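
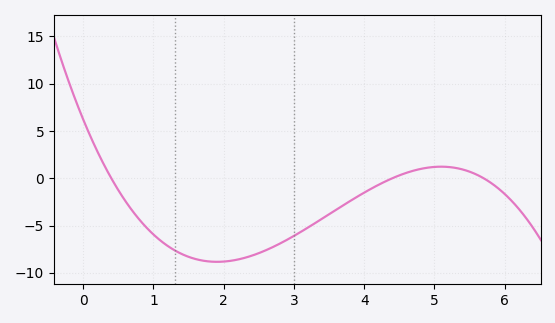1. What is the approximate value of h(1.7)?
-8.5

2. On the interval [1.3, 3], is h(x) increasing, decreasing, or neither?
neither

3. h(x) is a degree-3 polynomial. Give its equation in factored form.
y = -0.62(x - 0.4)(x - 4.4)(x - 5.7)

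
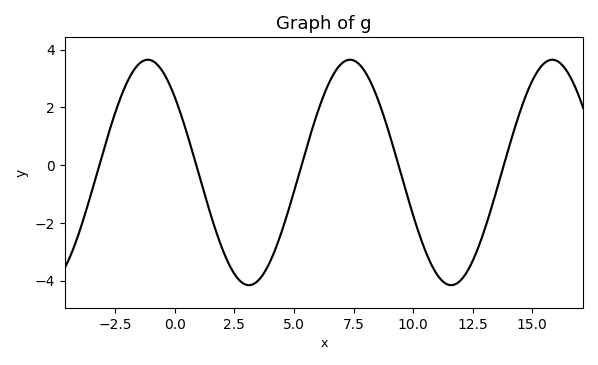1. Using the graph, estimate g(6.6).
3.06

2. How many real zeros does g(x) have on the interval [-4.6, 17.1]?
5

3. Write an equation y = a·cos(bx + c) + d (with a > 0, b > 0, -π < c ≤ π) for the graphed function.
y = 3.9cos(0.74x + 0.842) - 0.25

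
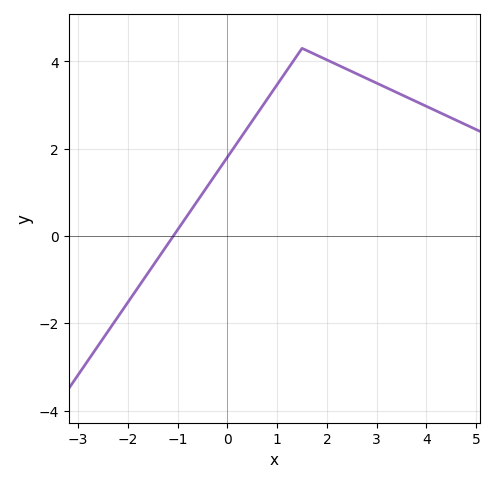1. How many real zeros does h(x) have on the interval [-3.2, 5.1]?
1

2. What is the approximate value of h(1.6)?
4.2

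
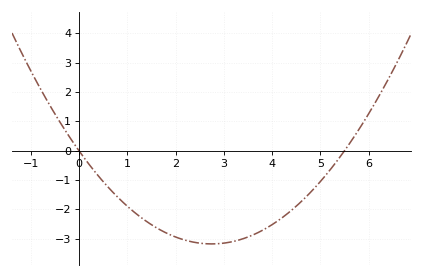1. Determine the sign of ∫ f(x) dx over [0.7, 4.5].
negative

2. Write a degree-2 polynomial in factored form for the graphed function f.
y = 0.42(x - 0)(x - 5.5)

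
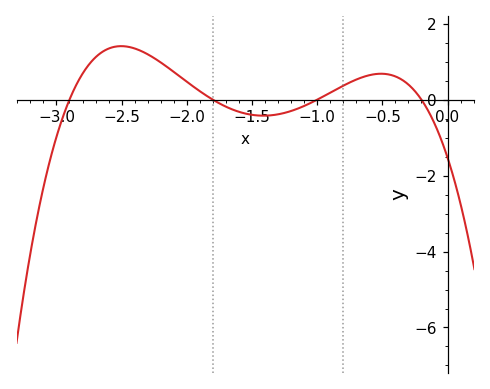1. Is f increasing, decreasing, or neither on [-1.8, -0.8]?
neither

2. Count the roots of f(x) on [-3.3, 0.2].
4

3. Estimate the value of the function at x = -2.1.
0.8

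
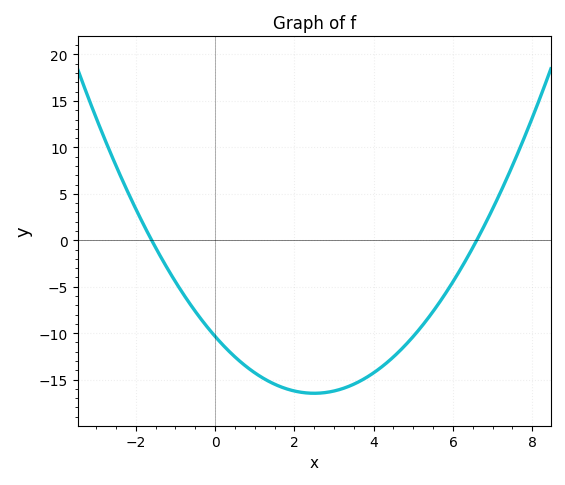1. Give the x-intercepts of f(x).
-1.6, 6.6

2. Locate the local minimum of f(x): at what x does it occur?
2.4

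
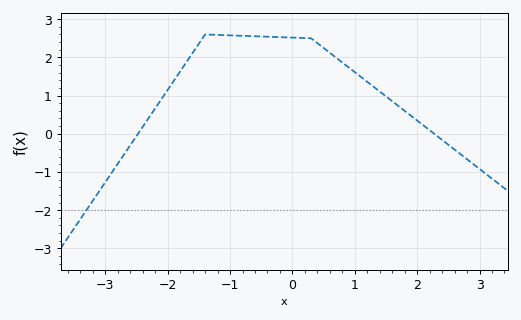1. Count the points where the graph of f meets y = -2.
1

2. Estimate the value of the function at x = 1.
1.61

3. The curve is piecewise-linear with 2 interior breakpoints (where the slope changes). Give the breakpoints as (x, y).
(-1.4, 2.6); (0.3, 2.5)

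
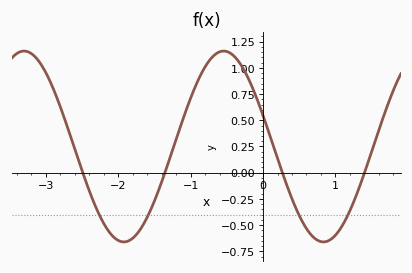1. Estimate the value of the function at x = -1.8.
-0.65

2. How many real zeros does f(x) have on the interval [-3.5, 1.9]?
4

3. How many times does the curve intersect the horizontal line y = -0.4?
4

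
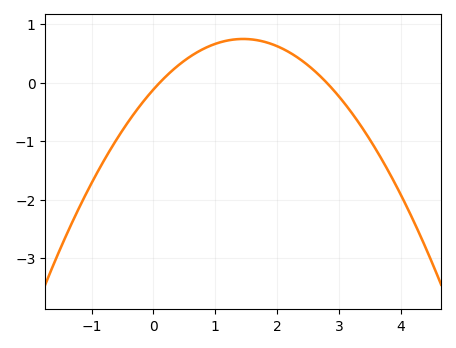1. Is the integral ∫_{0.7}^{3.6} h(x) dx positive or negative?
positive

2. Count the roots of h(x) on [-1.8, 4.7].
2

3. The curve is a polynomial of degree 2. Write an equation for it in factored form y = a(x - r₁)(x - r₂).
y = -0.41(x - 0.1)(x - 2.8)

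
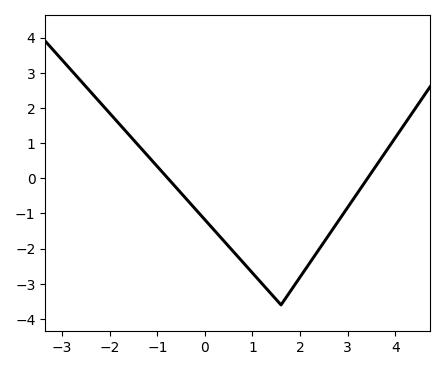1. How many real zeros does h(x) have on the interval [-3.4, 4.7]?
2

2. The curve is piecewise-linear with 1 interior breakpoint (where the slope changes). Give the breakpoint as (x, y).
(1.6, -3.6)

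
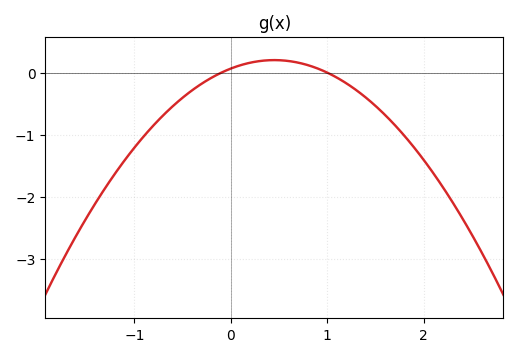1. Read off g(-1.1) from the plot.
-1.4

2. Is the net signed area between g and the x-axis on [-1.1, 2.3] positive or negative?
negative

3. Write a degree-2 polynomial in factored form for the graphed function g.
y = -0.67(x + 0.1)(x - 1)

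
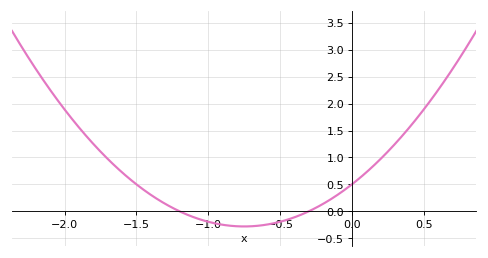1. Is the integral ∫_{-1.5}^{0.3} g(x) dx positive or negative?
positive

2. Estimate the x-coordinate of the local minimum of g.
-0.75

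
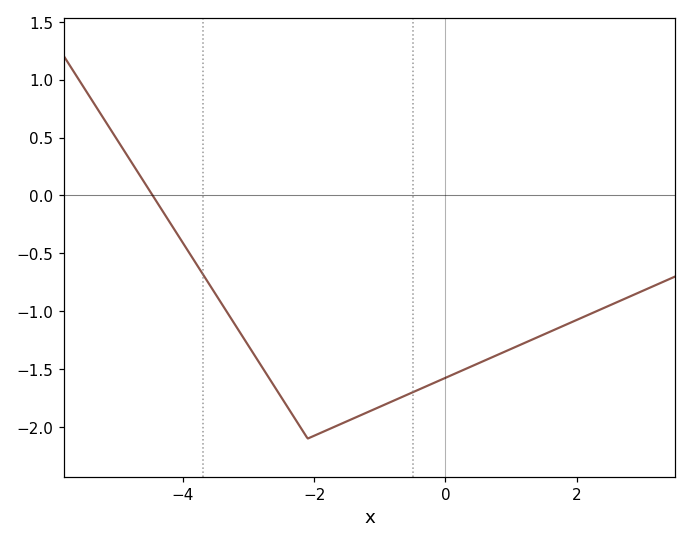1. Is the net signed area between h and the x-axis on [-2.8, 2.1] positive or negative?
negative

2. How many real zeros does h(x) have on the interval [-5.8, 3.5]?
1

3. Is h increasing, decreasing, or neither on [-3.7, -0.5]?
neither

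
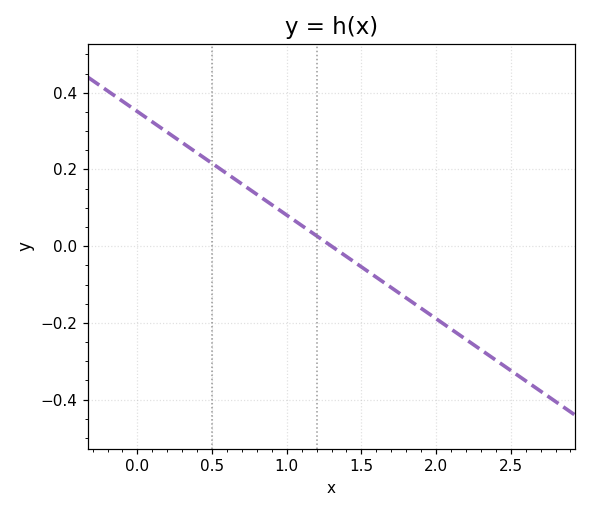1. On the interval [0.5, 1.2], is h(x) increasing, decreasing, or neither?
decreasing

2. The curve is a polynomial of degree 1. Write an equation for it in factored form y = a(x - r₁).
y = -0.27(x - 1.3)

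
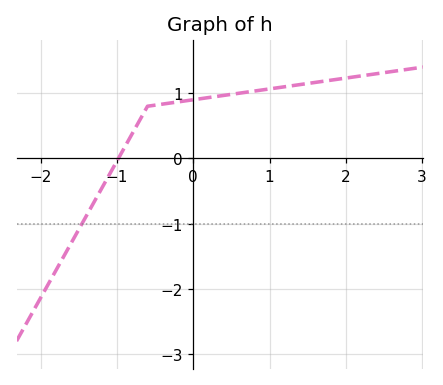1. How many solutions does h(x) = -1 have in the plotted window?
1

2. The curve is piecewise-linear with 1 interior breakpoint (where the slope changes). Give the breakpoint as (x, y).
(-0.6, 0.8)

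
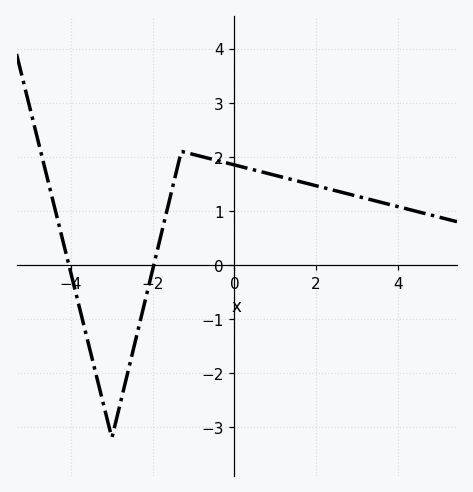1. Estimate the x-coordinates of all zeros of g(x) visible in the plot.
-4, -2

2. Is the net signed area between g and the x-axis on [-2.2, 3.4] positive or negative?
positive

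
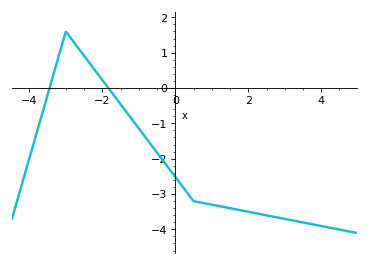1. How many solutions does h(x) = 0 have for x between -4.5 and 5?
2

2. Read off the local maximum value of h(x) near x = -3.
1.6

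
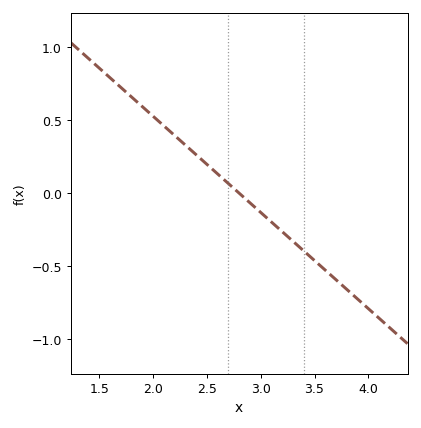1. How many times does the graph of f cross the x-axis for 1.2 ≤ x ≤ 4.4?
1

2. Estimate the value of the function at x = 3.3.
-0.35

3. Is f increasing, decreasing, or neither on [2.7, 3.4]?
decreasing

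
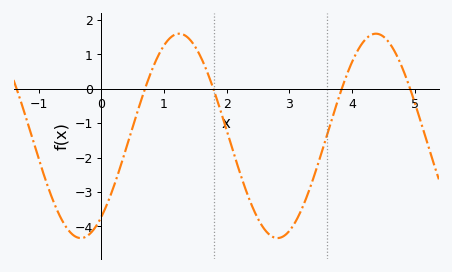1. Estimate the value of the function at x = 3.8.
-0.199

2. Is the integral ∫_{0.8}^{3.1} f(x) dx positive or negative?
negative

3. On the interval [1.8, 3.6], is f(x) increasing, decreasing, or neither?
neither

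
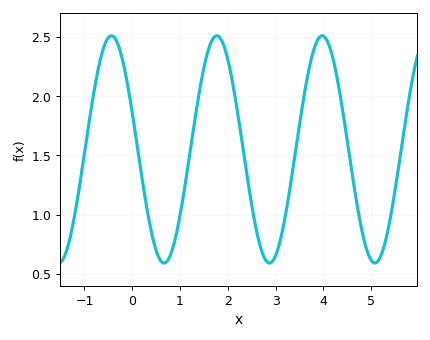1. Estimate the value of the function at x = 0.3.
1.07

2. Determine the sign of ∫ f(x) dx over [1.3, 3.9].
positive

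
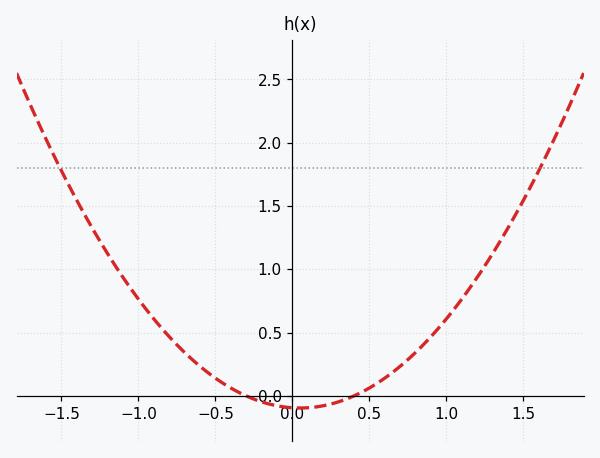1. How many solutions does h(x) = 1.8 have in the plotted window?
2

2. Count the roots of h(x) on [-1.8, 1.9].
2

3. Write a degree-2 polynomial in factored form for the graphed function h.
y = 0.78(x + 0.3)(x - 0.4)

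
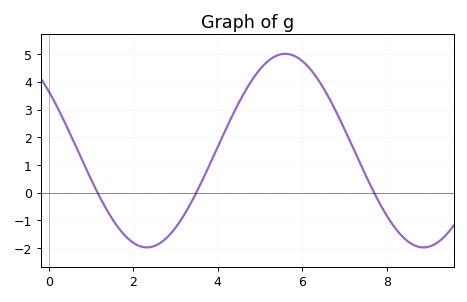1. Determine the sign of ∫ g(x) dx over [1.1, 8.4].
positive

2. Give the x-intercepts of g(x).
1.16, 3.49, 7.7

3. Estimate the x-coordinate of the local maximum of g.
5.6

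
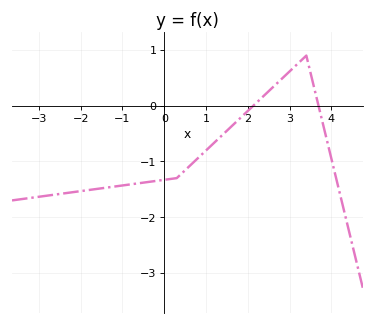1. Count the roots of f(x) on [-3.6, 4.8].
2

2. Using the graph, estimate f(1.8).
-0.235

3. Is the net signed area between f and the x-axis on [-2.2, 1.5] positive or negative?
negative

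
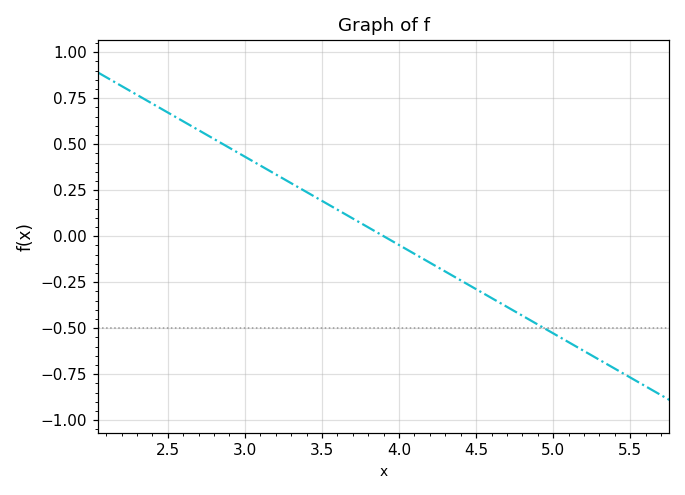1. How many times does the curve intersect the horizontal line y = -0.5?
1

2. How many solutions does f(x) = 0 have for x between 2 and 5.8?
1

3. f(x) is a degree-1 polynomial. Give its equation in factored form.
y = -0.48(x - 3.9)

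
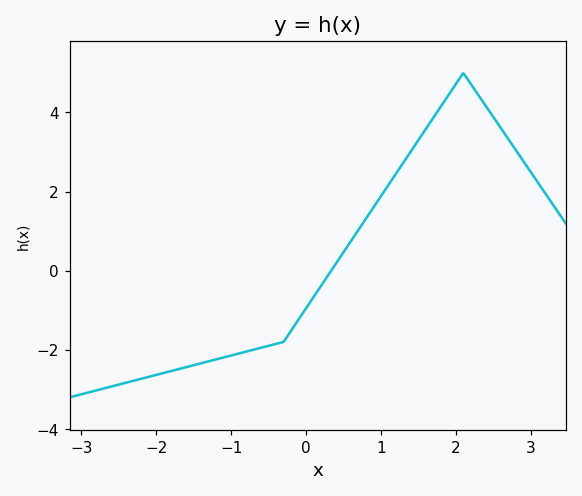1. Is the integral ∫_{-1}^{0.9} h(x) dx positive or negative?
negative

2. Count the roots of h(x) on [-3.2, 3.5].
1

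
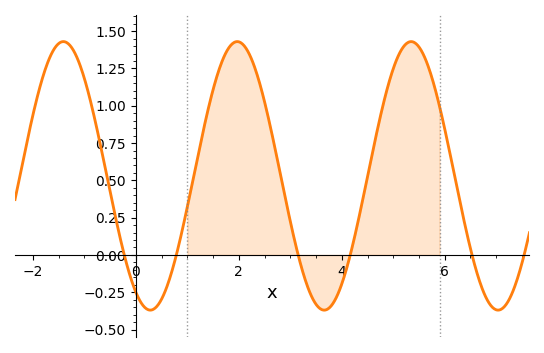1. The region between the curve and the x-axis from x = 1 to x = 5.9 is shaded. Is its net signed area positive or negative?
positive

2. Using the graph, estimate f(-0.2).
-0.05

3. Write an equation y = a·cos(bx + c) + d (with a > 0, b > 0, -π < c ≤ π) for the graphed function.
y = 0.9cos(1.9x + 2.6) + 0.53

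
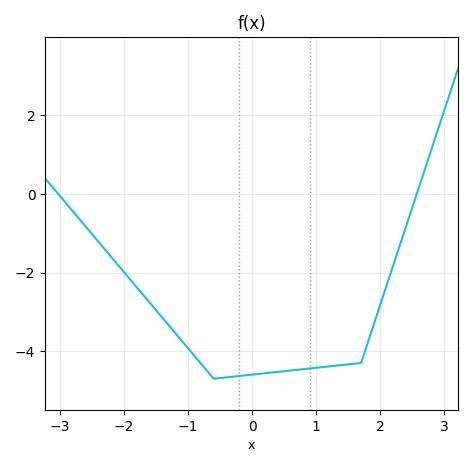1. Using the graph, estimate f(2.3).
-1.33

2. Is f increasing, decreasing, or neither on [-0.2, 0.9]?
increasing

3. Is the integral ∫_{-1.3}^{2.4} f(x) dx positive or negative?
negative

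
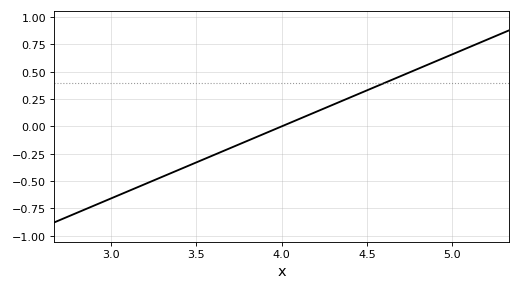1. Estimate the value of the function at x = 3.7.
-0.198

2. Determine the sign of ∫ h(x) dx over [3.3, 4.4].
negative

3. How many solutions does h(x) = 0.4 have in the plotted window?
1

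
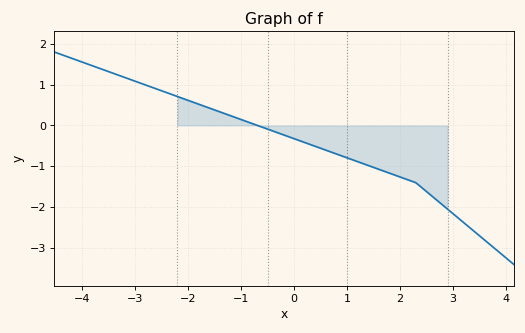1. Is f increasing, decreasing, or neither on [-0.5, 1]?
decreasing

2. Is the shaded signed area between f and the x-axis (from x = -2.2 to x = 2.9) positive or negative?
negative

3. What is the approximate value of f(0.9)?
-0.7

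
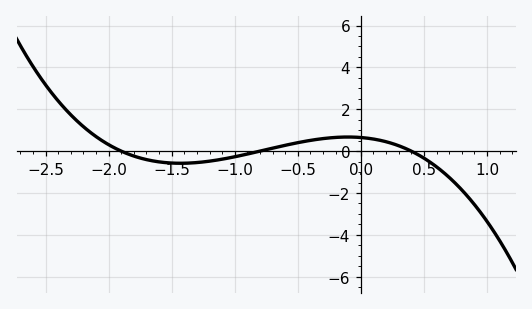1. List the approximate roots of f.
-1.9, -0.8, 0.4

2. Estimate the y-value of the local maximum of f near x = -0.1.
0.674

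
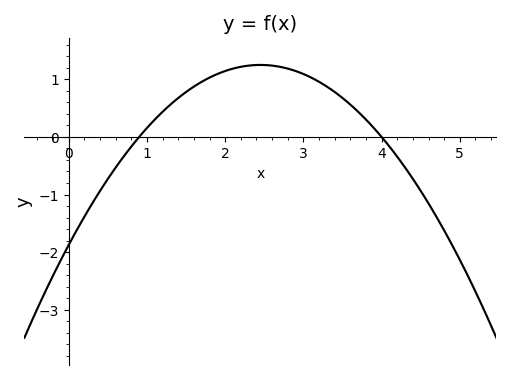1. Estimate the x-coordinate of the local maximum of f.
2.4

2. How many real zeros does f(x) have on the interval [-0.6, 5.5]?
2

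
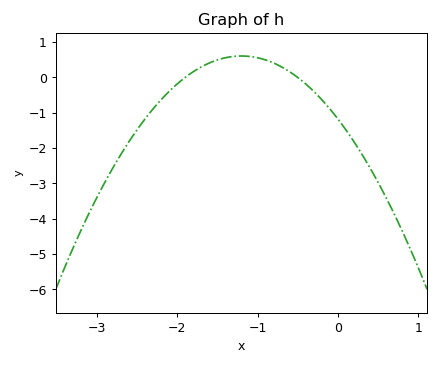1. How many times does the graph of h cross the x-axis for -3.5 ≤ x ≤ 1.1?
2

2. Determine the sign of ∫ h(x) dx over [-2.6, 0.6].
negative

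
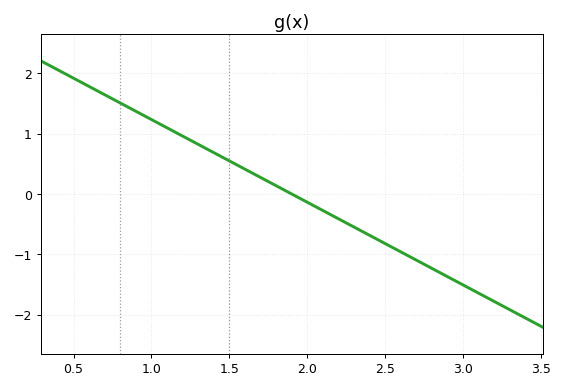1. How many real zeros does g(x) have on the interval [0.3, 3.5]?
1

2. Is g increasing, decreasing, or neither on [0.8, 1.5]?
decreasing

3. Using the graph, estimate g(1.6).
0.411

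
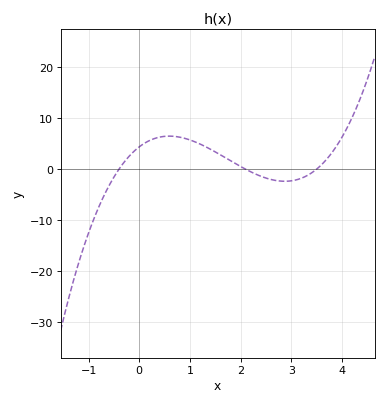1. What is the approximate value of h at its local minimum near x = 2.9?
-2.36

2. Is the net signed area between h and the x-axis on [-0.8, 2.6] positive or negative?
positive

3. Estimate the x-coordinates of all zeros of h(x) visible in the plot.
-0.4, 2.1, 3.5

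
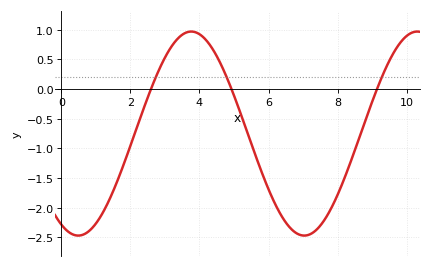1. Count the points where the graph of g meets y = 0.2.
3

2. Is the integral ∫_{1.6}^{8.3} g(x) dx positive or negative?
negative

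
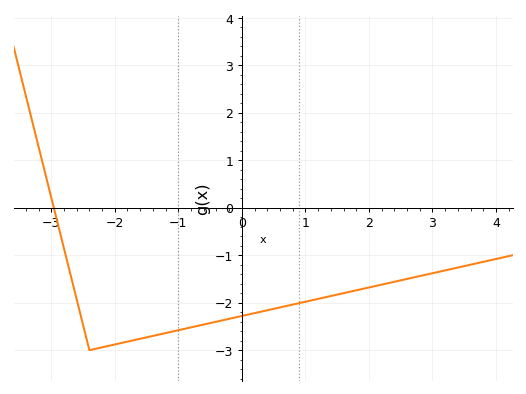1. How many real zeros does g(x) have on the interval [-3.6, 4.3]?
1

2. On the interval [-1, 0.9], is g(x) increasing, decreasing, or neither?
increasing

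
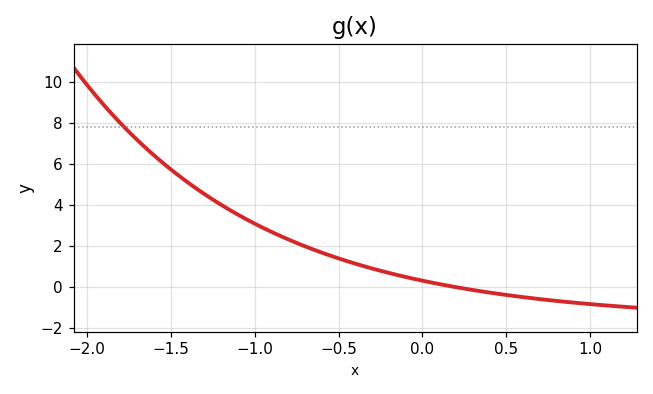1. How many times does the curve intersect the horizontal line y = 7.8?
1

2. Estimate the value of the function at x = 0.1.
0.2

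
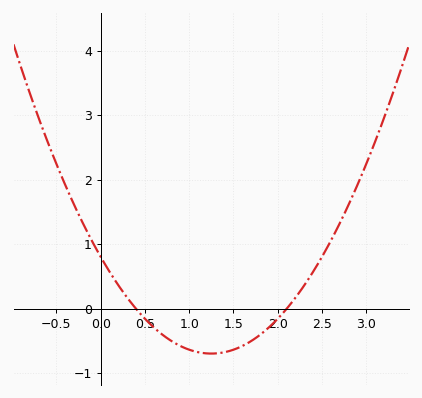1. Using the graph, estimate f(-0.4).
1.9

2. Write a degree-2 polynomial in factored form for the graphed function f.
y = 0.96(x - 0.4)(x - 2.1)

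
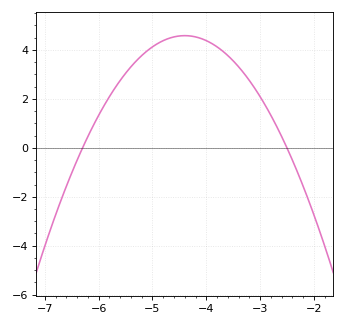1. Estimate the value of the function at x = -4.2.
4.6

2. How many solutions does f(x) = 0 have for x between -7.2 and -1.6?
2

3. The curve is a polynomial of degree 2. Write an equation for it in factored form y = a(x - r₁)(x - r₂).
y = -1.27(x + 6.3)(x + 2.5)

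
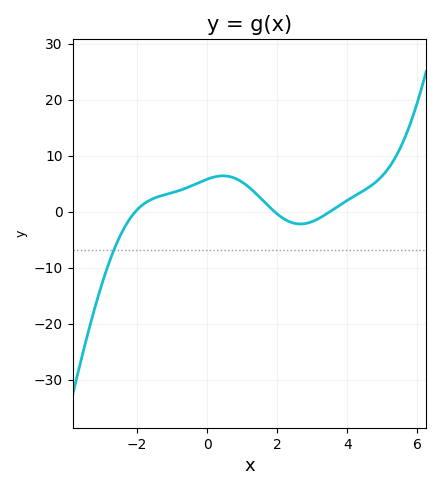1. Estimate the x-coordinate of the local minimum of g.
2.66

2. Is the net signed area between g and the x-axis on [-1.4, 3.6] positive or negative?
positive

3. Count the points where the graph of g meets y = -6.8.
1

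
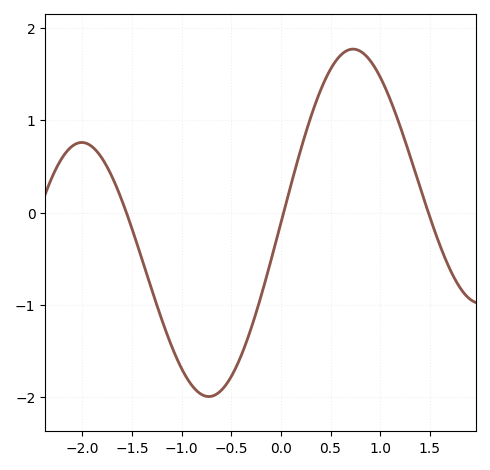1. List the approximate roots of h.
-1.6, 0, 1.5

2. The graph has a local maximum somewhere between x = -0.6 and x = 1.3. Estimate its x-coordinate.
0.7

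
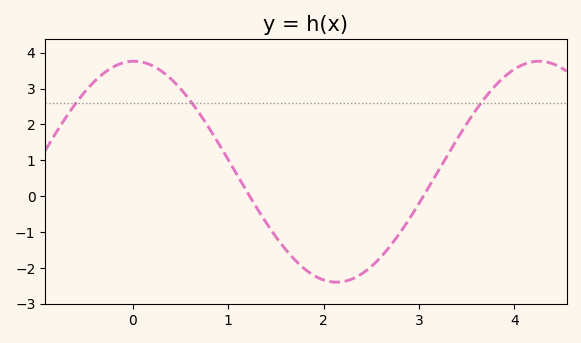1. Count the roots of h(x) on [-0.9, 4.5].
2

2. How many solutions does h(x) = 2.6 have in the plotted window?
3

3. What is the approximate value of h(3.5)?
2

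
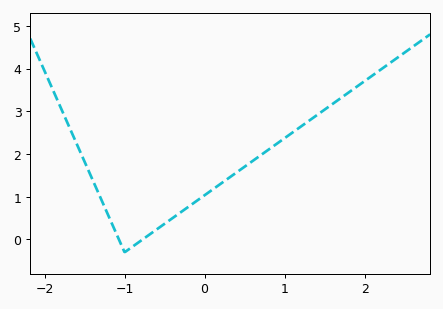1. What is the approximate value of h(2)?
3.7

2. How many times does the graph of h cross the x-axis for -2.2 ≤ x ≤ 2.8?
2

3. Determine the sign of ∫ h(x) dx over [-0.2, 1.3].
positive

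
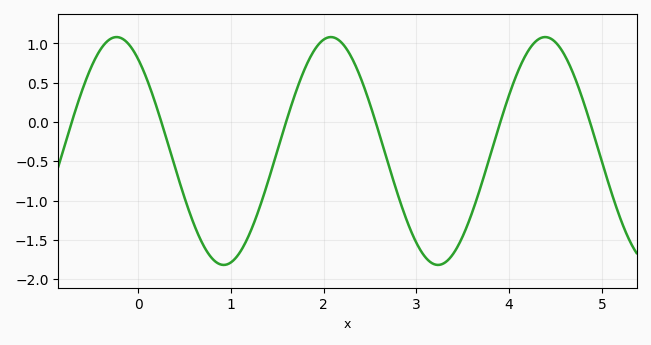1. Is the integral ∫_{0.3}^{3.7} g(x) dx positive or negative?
negative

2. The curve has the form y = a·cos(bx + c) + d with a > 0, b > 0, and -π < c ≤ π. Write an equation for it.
y = 1.45cos(2.72x + 0.63) - 0.37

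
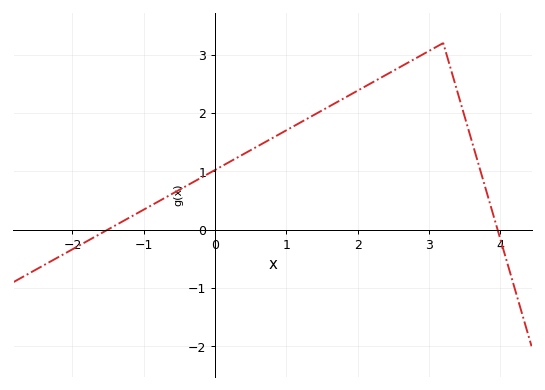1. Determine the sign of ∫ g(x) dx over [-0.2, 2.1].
positive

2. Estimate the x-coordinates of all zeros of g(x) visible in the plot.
-1.5, 4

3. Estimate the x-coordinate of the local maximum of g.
3.2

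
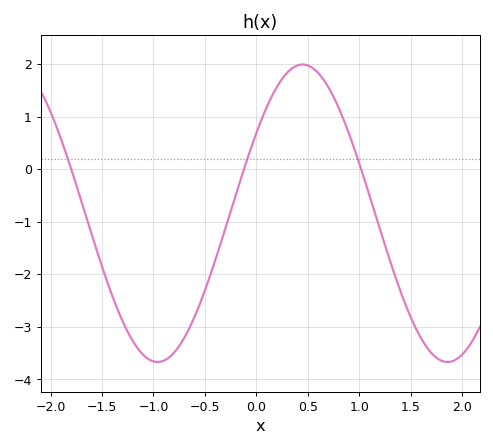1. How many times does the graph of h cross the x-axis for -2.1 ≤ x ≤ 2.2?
3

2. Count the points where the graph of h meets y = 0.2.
3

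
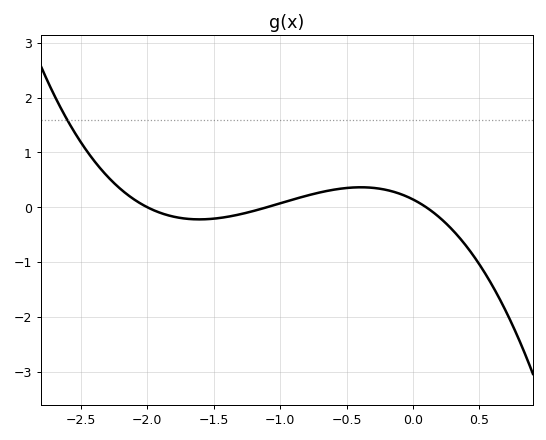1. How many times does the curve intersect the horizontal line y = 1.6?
1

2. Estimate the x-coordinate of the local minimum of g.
-1.6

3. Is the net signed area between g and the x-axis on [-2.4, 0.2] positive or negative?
positive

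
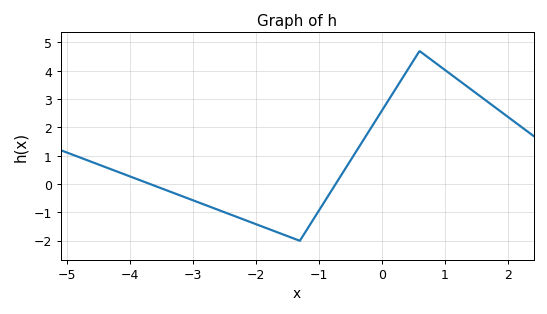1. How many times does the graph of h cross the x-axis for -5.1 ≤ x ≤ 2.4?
2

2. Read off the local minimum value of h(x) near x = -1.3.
-2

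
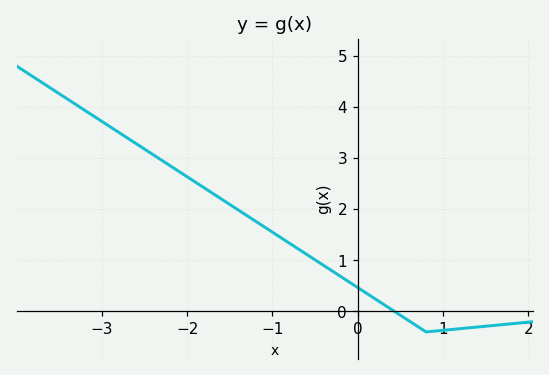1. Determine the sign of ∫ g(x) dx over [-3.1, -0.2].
positive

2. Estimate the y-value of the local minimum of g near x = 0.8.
-0.4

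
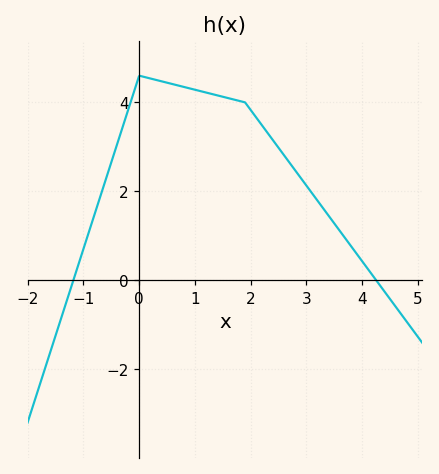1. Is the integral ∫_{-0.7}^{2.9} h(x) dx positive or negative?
positive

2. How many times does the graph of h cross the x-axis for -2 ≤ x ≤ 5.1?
2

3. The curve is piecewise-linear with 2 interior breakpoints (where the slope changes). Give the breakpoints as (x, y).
(0, 4.6); (1.9, 4)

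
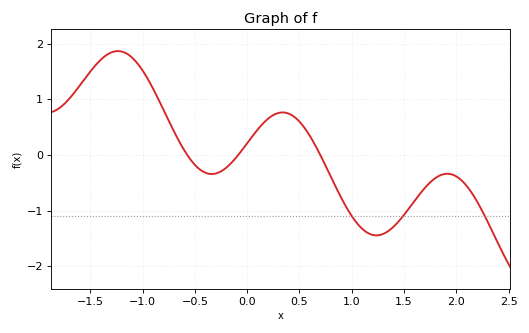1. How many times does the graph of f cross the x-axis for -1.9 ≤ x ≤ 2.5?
3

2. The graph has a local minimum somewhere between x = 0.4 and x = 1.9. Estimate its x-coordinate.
1.23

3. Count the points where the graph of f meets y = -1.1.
3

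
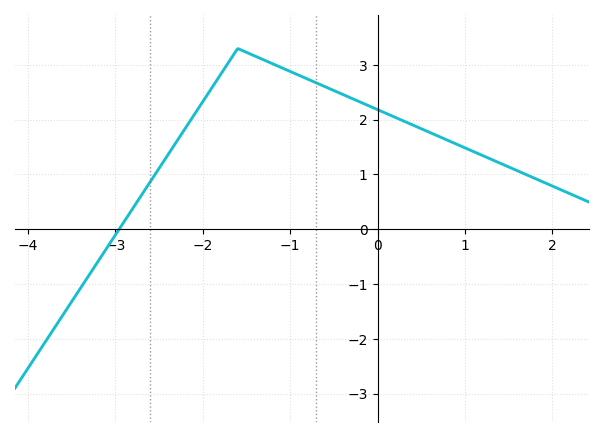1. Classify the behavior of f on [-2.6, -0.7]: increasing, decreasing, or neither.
neither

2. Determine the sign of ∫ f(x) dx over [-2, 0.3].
positive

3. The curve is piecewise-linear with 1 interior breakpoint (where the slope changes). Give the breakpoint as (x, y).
(-1.6, 3.3)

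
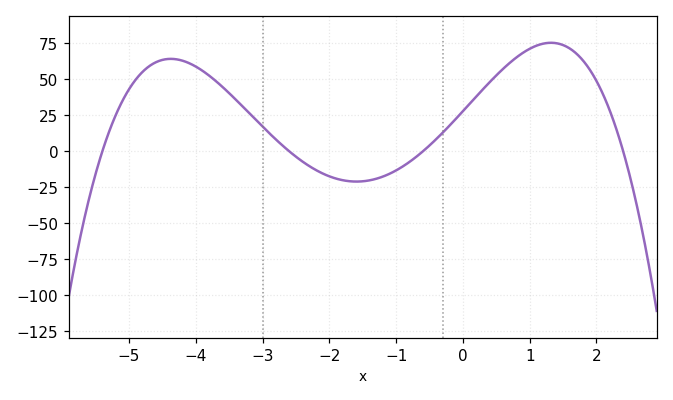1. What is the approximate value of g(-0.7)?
-3.82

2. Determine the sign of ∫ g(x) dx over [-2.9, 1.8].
positive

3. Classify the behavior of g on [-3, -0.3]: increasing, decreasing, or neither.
neither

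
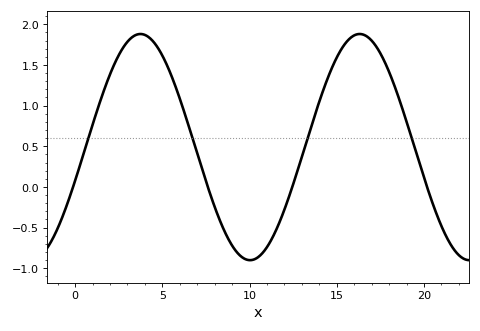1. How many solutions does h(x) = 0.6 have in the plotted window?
4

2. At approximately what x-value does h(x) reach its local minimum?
10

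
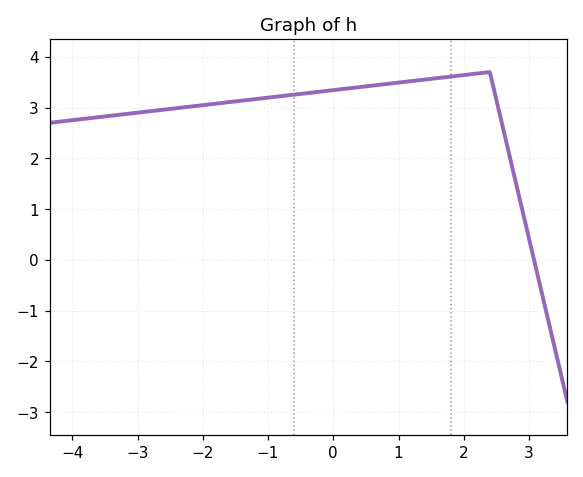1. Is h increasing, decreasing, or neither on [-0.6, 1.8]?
increasing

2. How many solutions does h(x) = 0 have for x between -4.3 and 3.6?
1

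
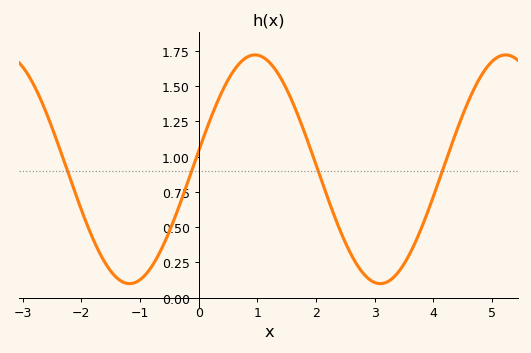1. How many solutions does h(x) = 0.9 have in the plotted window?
4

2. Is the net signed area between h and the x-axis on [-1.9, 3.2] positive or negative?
positive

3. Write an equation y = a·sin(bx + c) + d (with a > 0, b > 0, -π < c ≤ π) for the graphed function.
y = 0.81sin(1.5x + 0.16) + 0.91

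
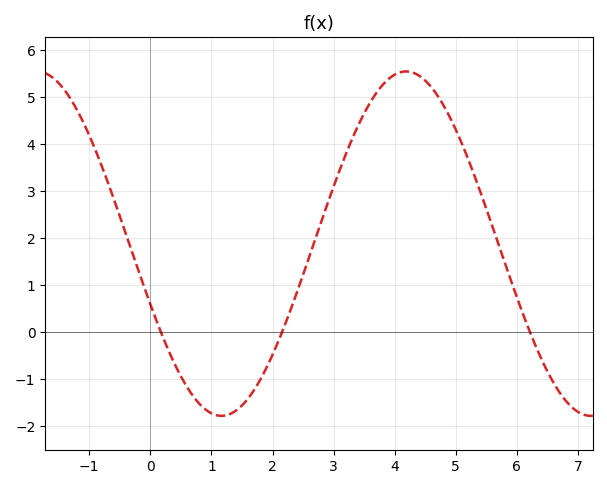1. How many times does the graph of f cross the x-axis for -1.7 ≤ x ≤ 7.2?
3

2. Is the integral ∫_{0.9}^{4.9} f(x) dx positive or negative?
positive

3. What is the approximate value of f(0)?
0.6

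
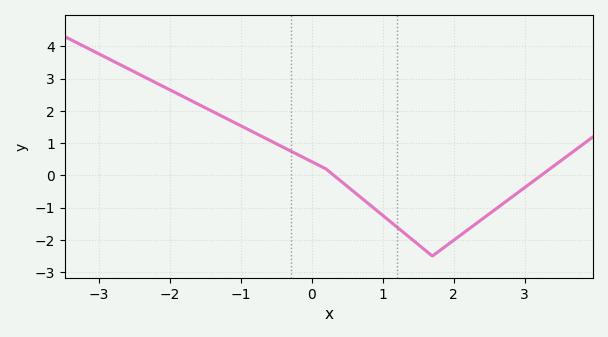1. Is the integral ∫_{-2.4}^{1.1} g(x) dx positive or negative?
positive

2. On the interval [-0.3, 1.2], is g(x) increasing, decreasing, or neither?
decreasing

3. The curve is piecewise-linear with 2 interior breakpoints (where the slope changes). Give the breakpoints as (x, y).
(0.2, 0.2); (1.7, -2.5)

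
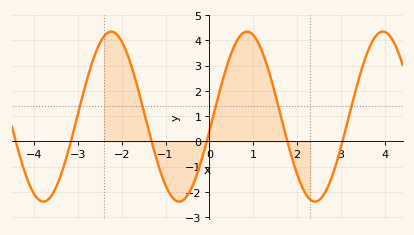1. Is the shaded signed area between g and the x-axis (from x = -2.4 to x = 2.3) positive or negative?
positive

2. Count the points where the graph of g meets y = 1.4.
5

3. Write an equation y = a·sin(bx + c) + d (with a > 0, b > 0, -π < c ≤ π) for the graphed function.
y = 3.37sin(2x - 0.17) + 0.98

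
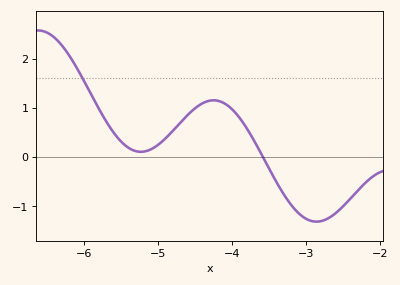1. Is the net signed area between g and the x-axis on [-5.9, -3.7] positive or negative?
positive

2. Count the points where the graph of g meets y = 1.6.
1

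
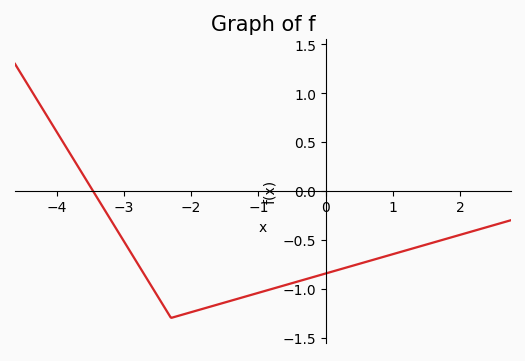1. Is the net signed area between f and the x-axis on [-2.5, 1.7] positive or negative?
negative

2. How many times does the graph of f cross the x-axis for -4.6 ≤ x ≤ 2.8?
1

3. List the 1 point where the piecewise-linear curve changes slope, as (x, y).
(-2.3, -1.3)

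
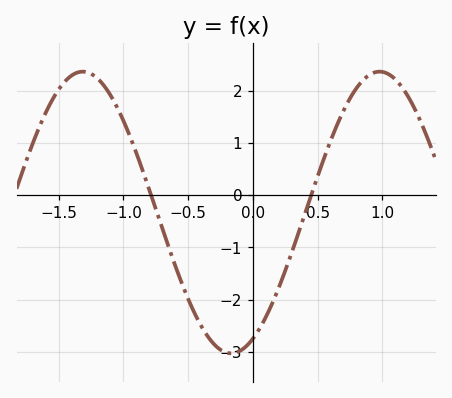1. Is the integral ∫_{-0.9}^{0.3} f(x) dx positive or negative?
negative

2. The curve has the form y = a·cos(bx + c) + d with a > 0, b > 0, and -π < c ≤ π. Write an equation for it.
y = 2.7cos(2.7x - 2.7) - 0.33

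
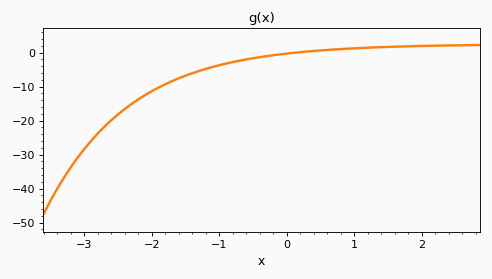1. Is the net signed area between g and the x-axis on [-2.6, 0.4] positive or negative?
negative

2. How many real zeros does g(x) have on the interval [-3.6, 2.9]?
1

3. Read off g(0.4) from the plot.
0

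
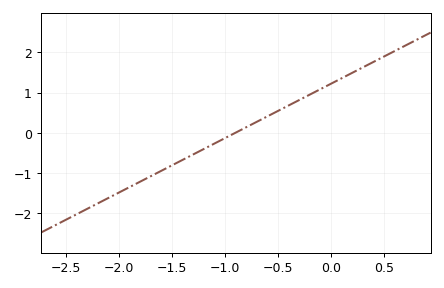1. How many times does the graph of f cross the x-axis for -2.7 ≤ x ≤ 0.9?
1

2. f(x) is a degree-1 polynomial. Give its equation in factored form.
y = 1.36(x + 0.9)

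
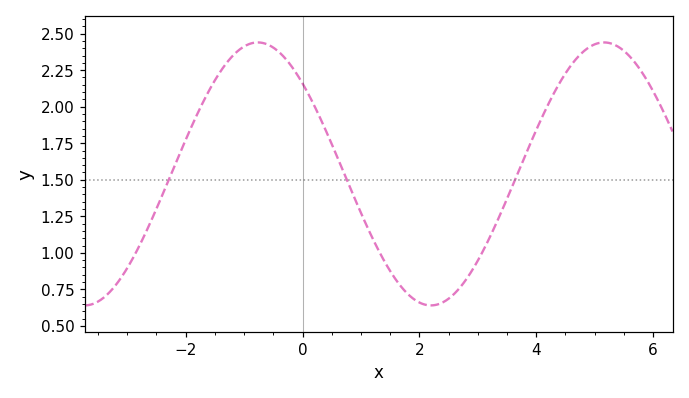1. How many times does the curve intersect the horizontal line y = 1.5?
3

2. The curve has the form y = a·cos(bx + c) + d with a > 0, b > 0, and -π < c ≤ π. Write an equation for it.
y = 0.9cos(1.1x + 0.81) + 1.54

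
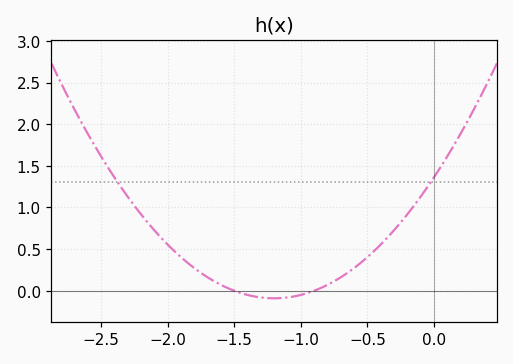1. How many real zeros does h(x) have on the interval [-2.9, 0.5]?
2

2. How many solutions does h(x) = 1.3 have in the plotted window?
2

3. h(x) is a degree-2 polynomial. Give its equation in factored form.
y = 1.01(x + 1.5)(x + 0.9)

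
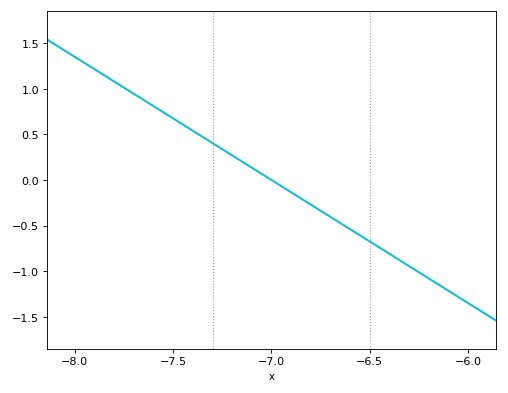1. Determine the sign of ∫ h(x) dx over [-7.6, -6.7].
positive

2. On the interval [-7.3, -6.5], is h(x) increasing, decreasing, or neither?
decreasing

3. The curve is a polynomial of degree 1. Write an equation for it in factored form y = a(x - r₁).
y = -1.35(x + 7)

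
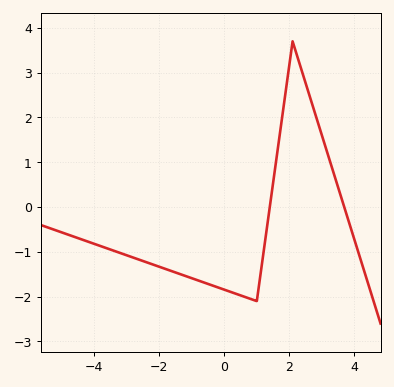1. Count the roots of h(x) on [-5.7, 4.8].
2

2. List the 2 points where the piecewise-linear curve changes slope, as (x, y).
(1, -2.1); (2.1, 3.7)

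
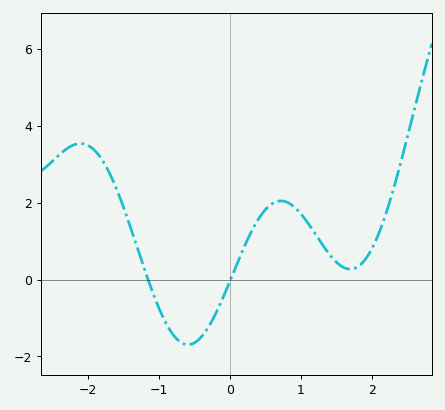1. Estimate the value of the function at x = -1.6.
2.39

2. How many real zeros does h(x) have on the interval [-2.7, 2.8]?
2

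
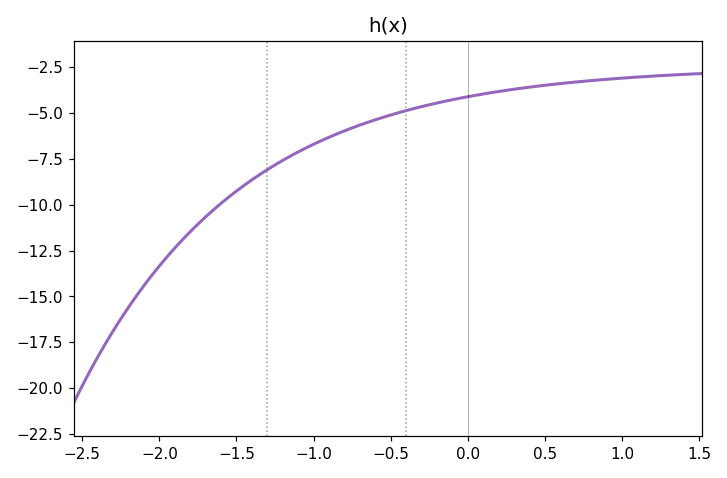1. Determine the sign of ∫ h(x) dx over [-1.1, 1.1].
negative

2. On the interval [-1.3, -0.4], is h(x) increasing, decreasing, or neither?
increasing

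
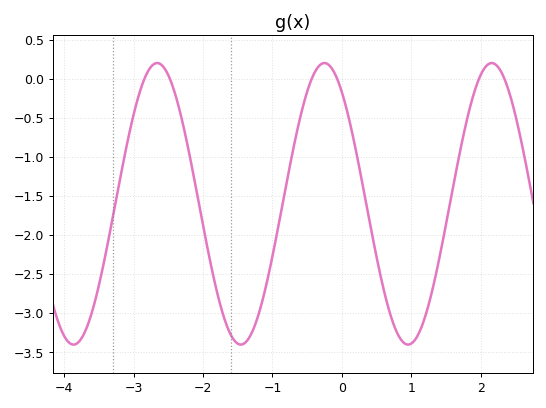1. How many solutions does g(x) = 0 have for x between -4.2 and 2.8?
6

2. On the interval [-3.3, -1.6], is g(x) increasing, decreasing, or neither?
neither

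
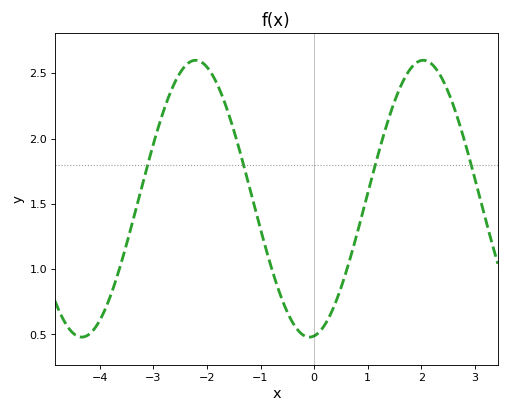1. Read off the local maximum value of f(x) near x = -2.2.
2.6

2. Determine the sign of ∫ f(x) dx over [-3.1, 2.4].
positive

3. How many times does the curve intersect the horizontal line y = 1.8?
4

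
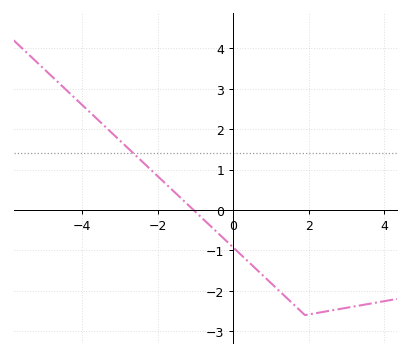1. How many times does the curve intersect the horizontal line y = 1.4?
1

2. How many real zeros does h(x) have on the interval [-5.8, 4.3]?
1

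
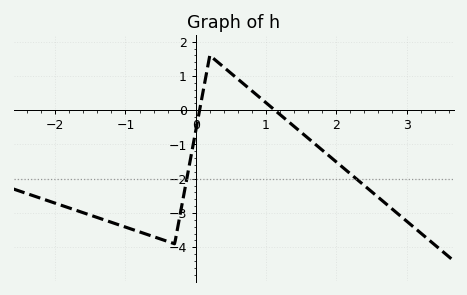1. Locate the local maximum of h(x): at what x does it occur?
0.2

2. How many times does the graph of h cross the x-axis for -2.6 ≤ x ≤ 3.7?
2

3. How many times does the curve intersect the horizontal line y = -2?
2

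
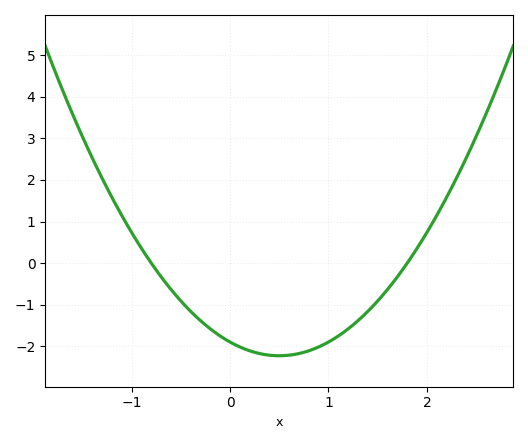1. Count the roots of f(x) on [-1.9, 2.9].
2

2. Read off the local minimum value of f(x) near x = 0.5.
-2.2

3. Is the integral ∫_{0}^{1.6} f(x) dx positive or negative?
negative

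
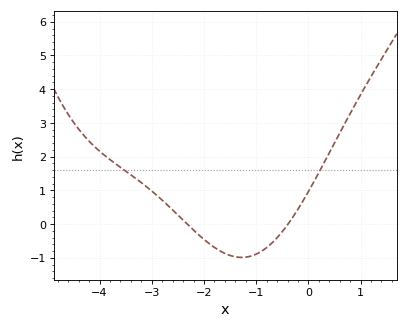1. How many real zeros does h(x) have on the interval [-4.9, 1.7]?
2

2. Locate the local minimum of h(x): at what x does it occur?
-1.3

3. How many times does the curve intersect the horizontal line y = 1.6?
2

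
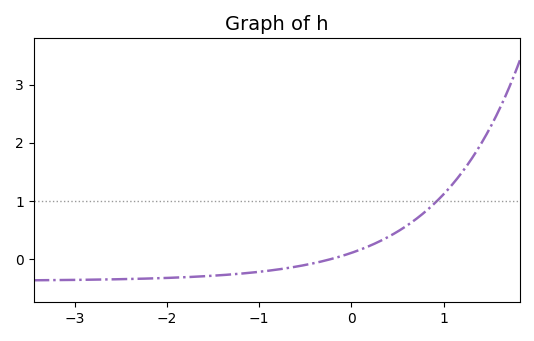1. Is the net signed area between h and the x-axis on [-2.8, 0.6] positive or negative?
negative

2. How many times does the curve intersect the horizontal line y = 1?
1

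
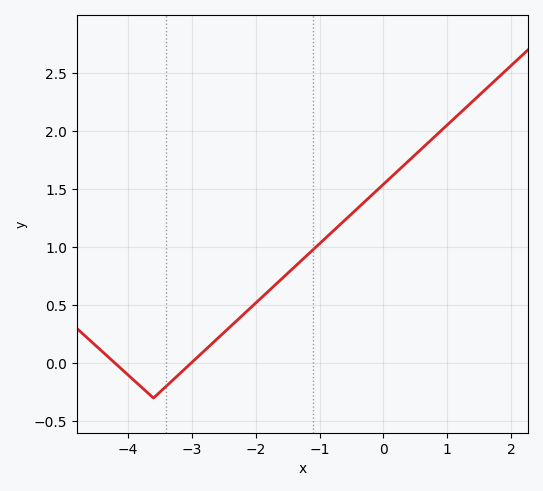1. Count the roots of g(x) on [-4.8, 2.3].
2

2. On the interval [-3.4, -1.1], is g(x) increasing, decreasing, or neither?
increasing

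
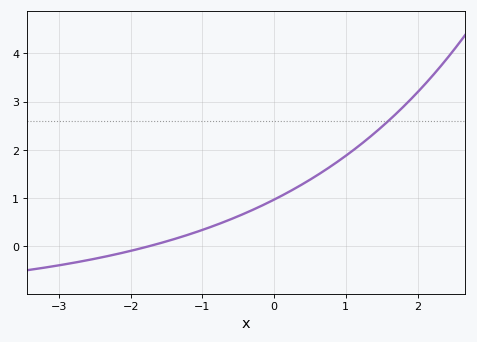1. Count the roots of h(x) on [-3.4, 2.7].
1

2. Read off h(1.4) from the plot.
2.35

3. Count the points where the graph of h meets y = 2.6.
1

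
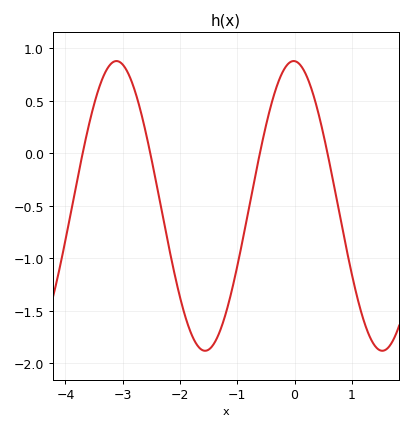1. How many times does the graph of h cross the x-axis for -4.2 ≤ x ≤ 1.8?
4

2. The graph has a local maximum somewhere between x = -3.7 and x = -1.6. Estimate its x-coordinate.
-3.11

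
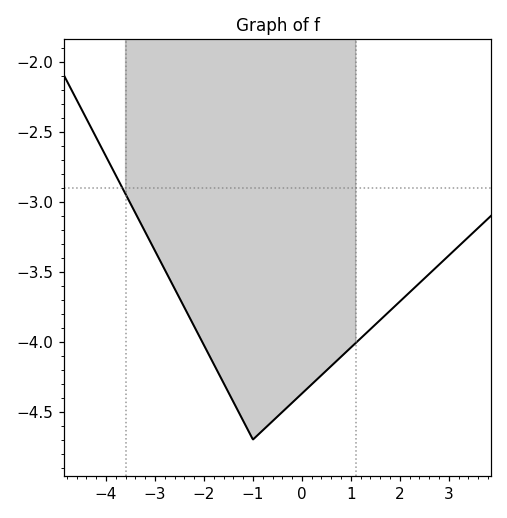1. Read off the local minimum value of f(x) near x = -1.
-4.7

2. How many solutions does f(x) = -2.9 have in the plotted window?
1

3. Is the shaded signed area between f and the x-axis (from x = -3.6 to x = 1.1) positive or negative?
negative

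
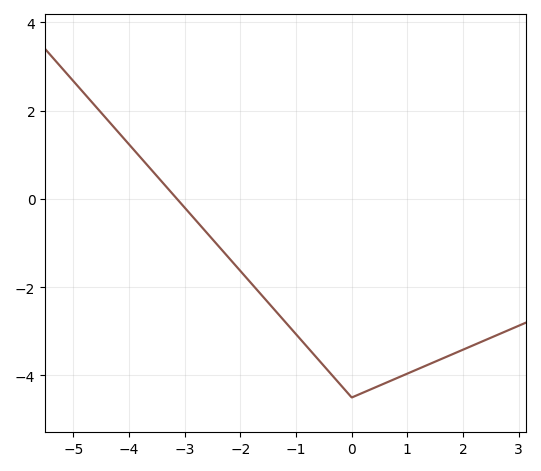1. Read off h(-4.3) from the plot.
1.67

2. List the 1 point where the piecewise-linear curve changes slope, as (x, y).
(0, -4.5)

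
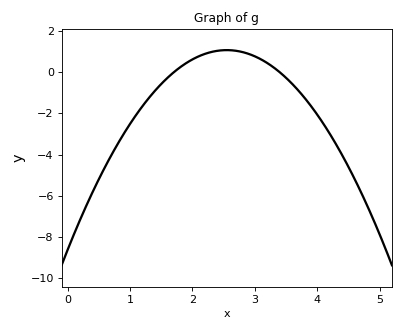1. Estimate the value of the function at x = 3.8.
-1.2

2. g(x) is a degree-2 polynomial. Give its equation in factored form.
y = -1.49(x - 1.7)(x - 3.4)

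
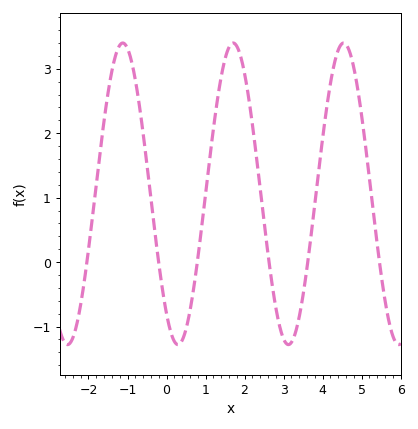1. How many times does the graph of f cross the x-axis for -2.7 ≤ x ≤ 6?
6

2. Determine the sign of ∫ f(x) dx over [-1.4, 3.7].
positive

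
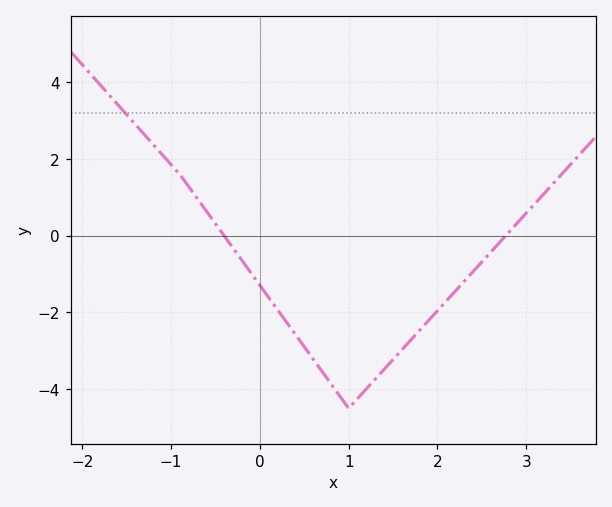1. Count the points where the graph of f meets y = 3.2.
1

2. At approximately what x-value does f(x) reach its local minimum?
1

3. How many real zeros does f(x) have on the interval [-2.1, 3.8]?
2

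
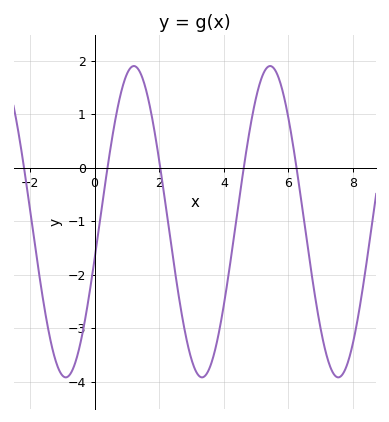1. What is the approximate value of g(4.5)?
-0.5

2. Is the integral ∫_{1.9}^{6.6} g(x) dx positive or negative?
negative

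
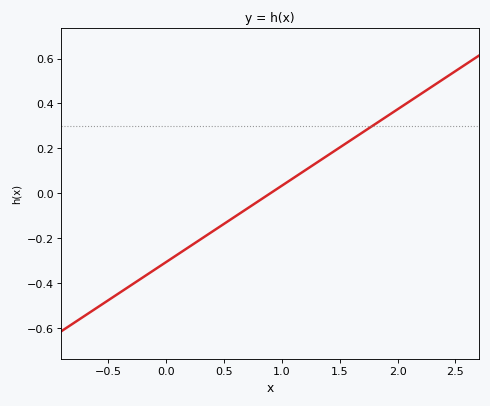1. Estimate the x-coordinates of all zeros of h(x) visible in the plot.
0.9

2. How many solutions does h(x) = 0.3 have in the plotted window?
1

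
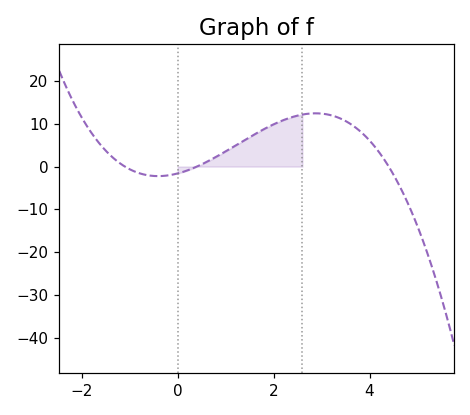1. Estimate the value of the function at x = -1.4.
2.6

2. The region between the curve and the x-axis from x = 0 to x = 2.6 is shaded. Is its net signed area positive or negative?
positive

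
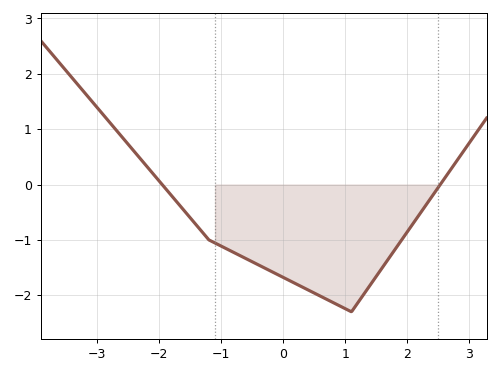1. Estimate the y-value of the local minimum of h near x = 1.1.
-2.3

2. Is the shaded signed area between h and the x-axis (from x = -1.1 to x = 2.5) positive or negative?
negative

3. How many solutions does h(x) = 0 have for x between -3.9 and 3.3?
2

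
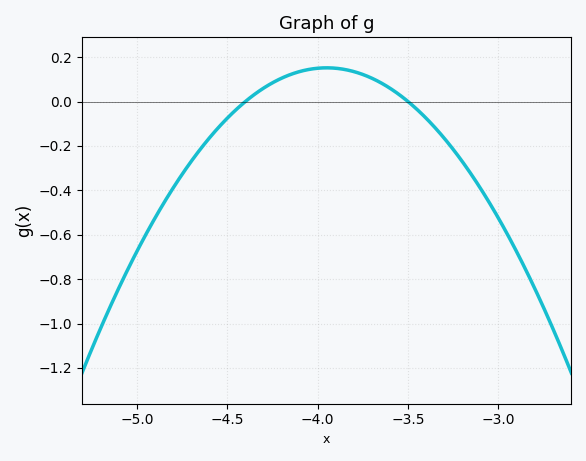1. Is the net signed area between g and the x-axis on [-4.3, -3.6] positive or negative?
positive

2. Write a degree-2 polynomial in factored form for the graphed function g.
y = -0.75(x + 4.4)(x + 3.5)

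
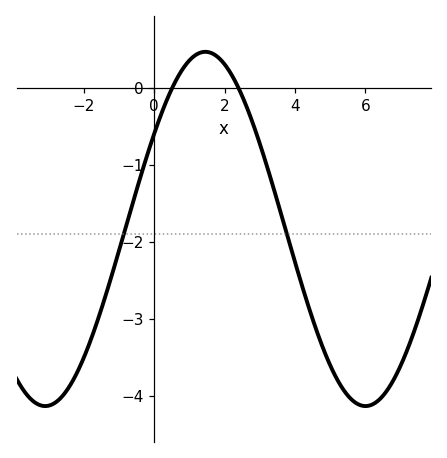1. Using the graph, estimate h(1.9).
0.4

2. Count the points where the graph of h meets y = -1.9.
2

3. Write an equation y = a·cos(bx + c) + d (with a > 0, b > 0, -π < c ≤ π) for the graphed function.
y = 2.3cos(0.69x - 1) - 1.83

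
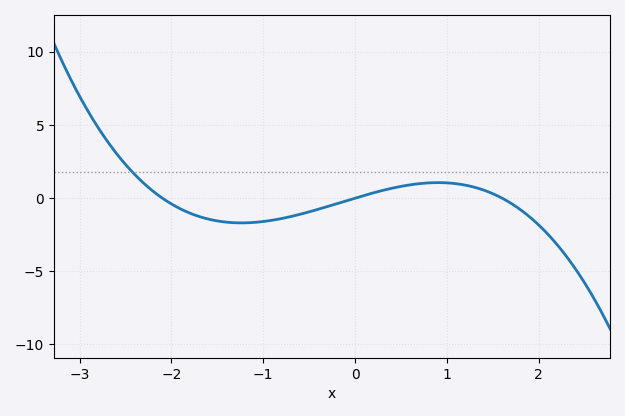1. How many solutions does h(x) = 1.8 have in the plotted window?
1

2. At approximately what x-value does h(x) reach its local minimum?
-1.2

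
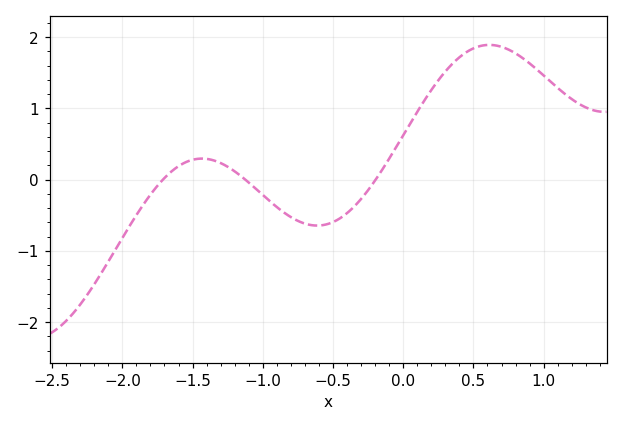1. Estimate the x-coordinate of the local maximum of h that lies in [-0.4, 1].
0.6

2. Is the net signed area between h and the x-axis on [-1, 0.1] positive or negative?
negative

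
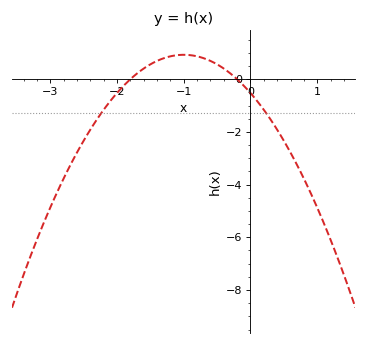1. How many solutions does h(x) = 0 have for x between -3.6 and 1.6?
2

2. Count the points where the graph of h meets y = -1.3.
2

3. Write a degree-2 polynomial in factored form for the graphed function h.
y = -1.45(x + 1.8)(x + 0.2)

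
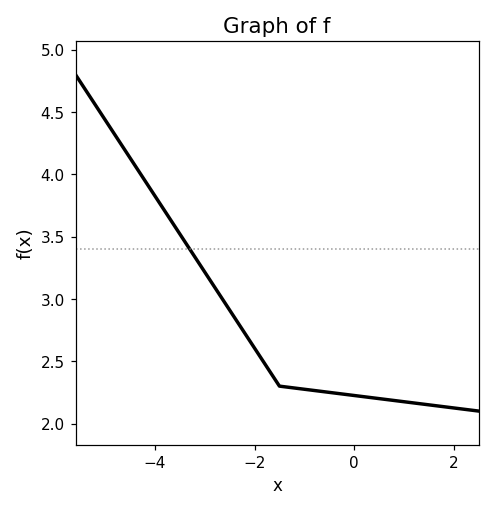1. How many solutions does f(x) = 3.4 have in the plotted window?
1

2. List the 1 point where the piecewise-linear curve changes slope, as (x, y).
(-1.5, 2.3)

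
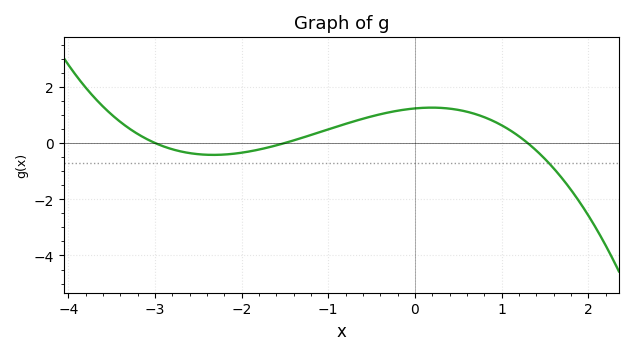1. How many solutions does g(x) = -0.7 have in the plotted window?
1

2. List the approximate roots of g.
-3, -1.5, 1.3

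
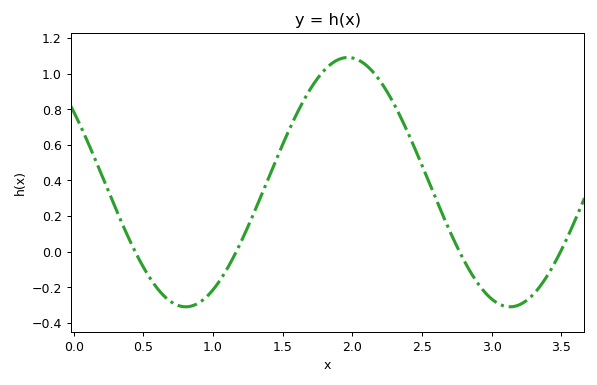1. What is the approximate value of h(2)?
1.09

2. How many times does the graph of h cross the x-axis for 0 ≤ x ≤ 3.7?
4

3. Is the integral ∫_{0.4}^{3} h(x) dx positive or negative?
positive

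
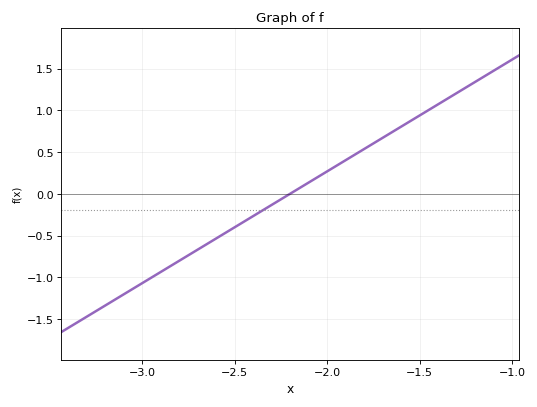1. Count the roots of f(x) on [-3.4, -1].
1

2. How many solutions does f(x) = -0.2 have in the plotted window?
1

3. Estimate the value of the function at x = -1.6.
0.804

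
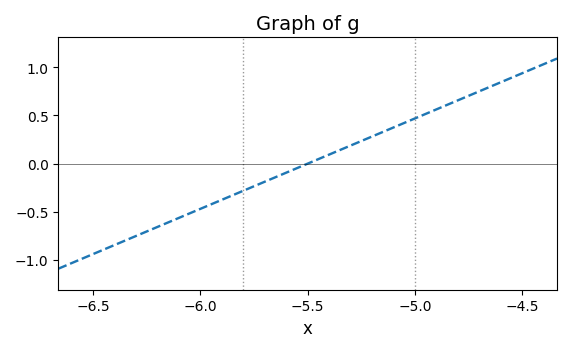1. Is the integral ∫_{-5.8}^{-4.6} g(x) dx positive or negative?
positive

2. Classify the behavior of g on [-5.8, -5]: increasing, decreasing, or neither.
increasing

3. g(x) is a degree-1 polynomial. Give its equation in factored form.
y = 0.94(x + 5.5)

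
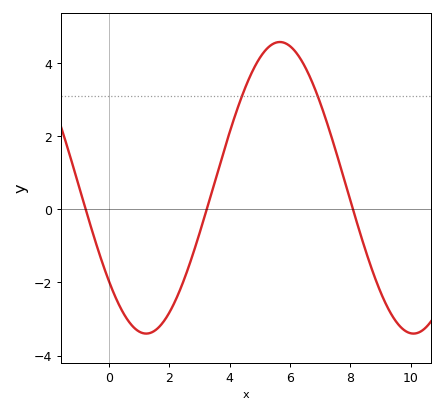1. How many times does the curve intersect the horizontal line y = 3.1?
2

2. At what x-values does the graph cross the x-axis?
-0.765, 3.24, 8.08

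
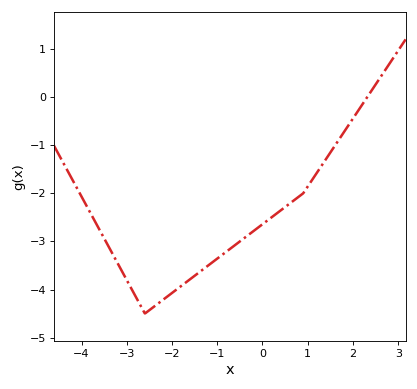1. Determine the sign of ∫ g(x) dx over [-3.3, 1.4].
negative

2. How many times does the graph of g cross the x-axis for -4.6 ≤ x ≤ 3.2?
1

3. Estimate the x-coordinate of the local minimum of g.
-2.6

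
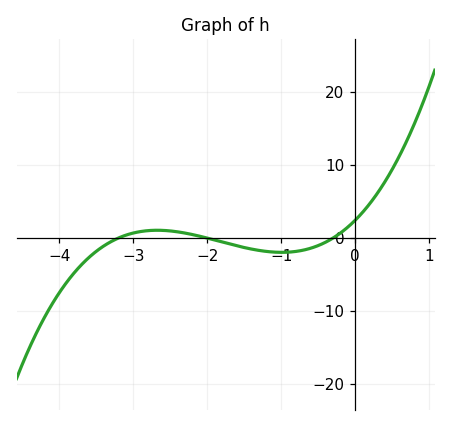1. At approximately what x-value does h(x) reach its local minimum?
-0.993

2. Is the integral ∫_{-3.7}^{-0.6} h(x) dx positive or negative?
negative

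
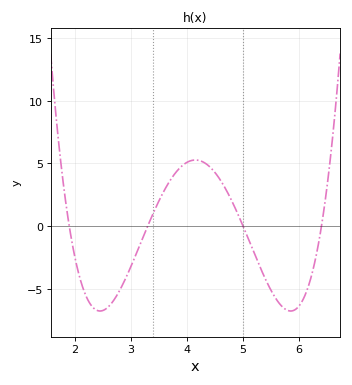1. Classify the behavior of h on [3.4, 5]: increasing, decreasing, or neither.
neither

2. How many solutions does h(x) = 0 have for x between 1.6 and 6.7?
4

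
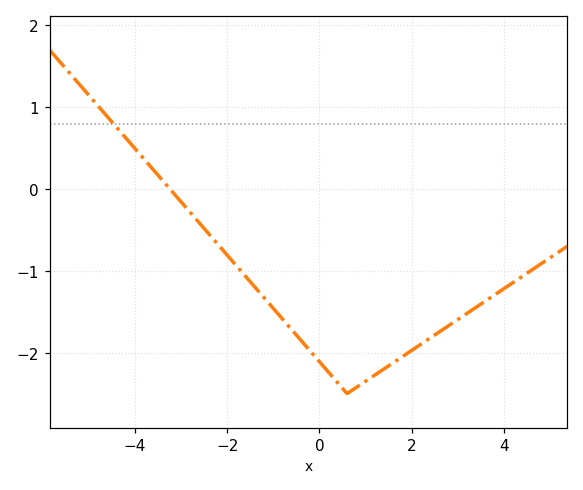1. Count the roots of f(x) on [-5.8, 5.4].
1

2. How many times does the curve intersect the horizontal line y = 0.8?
1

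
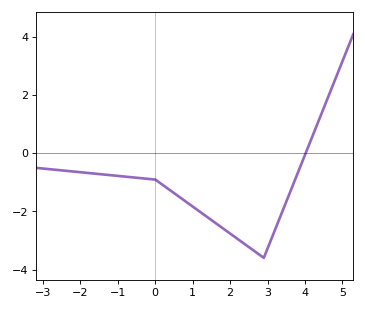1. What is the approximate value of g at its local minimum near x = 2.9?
-3.6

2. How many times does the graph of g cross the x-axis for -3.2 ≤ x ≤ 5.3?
1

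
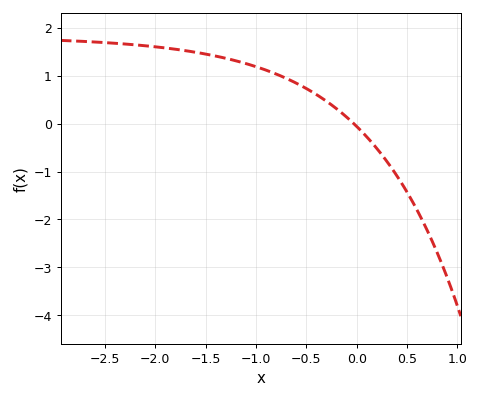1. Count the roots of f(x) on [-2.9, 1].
1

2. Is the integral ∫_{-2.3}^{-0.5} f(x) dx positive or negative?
positive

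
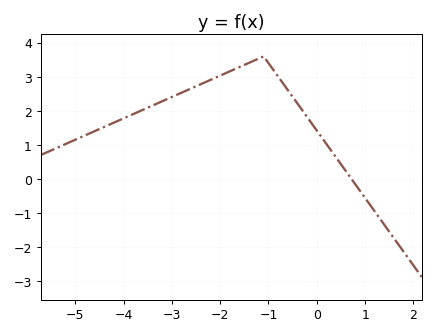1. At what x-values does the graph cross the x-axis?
0.8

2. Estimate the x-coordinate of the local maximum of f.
-1.2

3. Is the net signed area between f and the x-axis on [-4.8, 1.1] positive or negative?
positive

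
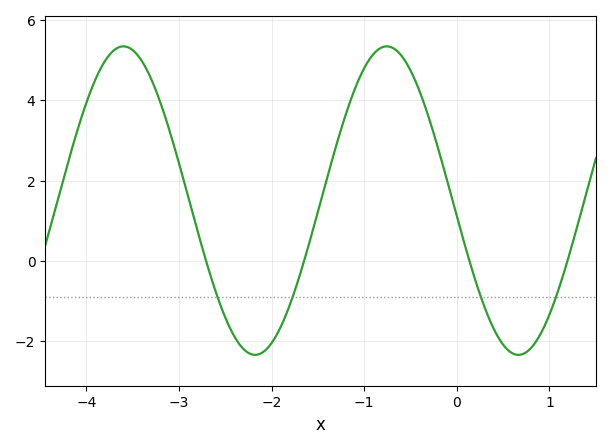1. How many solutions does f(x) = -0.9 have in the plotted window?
4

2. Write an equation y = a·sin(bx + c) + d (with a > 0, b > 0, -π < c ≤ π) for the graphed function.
y = 3.84sin(2.21x - 3.04) + 1.5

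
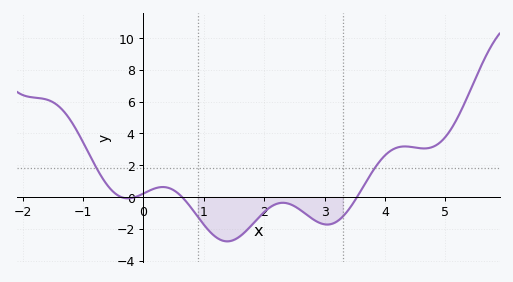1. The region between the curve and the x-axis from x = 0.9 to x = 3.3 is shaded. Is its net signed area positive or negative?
negative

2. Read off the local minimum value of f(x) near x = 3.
-1.8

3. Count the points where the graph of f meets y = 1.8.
2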